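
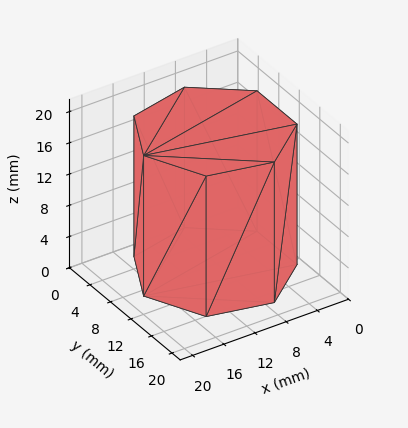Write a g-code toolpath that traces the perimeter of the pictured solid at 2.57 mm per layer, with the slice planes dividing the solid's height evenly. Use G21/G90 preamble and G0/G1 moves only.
Reading the render: the shape is a regular 7-sided prism (a cylinder approximated with 7 flat sides), circumscribed radius ≈ 9 mm, height ≈ 18 mm (dimensions read to the nearest mm from the axis ticks). For the g-code, the solid's height is divided into equal slices at the stated Δz and each level perimeter traced with G1 moves after a G0 lift.

; perimeter-only toolpath
G21 ; units = mm
G90 ; absolute positioning
G28 ; home
; layer 1
G0 Z2.57
G0 X18.00 Y9.00
G1 X14.61 Y16.04
G1 X7.00 Y17.77
G1 X0.89 Y12.90
G1 X0.89 Y5.10
G1 X7.00 Y0.23
G1 X14.61 Y1.96
G1 X18.00 Y9.00
; layer 2
G0 Z5.14
G0 X18.00 Y9.00
G1 X14.61 Y16.04
G1 X7.00 Y17.77
G1 X0.89 Y12.90
G1 X0.89 Y5.10
G1 X7.00 Y0.23
G1 X14.61 Y1.96
G1 X18.00 Y9.00
; layer 3
G0 Z7.71
G0 X18.00 Y9.00
G1 X14.61 Y16.04
G1 X7.00 Y17.77
G1 X0.89 Y12.90
G1 X0.89 Y5.10
G1 X7.00 Y0.23
G1 X14.61 Y1.96
G1 X18.00 Y9.00
; layer 4
G0 Z10.29
G0 X18.00 Y9.00
G1 X14.61 Y16.04
G1 X7.00 Y17.77
G1 X0.89 Y12.90
G1 X0.89 Y5.10
G1 X7.00 Y0.23
G1 X14.61 Y1.96
G1 X18.00 Y9.00
; layer 5
G0 Z12.86
G0 X18.00 Y9.00
G1 X14.61 Y16.04
G1 X7.00 Y17.77
G1 X0.89 Y12.90
G1 X0.89 Y5.10
G1 X7.00 Y0.23
G1 X14.61 Y1.96
G1 X18.00 Y9.00
; layer 6
G0 Z15.43
G0 X18.00 Y9.00
G1 X14.61 Y16.04
G1 X7.00 Y17.77
G1 X0.89 Y12.90
G1 X0.89 Y5.10
G1 X7.00 Y0.23
G1 X14.61 Y1.96
G1 X18.00 Y9.00
; layer 7
G0 Z18.00
G0 X18.00 Y9.00
G1 X14.61 Y16.04
G1 X7.00 Y17.77
G1 X0.89 Y12.90
G1 X0.89 Y5.10
G1 X7.00 Y0.23
G1 X14.61 Y1.96
G1 X18.00 Y9.00
M2 ; end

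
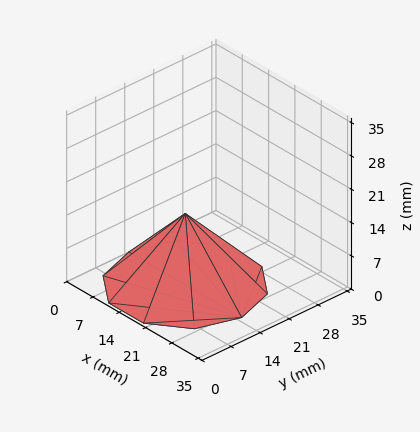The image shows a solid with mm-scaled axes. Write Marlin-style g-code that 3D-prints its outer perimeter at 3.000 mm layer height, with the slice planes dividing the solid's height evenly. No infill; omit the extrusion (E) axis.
Reading the render: the shape is a regular 10-sided pyramid, base circumscribed radius ≈ 15 mm, apex at z ≈ 15 mm (dimensions read to the nearest mm from the axis ticks). For the g-code, the solid's height is divided into equal slices at the stated Δz and each level perimeter traced with G1 moves after a G0 lift.

; perimeter-only toolpath
G21 ; units = mm
G90 ; absolute positioning
G28 ; home
; layer 1
G0 Z3.000
G0 X27.000 Y15.000
G1 X24.708 Y22.054
G1 X18.708 Y26.413
G1 X11.292 Y26.413
G1 X5.292 Y22.054
G1 X3.000 Y15.000
G1 X5.292 Y7.946
G1 X11.292 Y3.587
G1 X18.708 Y3.587
G1 X24.708 Y7.946
G1 X27.000 Y15.000
; layer 2
G0 Z6.000
G0 X24.000 Y15.000
G1 X22.281 Y20.290
G1 X17.781 Y23.560
G1 X12.219 Y23.560
G1 X7.719 Y20.290
G1 X6.000 Y15.000
G1 X7.719 Y9.710
G1 X12.219 Y6.440
G1 X17.781 Y6.440
G1 X22.281 Y9.710
G1 X24.000 Y15.000
; layer 3
G0 Z9.000
G0 X21.000 Y15.000
G1 X19.854 Y18.527
G1 X16.854 Y20.706
G1 X13.146 Y20.706
G1 X10.146 Y18.527
G1 X9.000 Y15.000
G1 X10.146 Y11.473
G1 X13.146 Y9.294
G1 X16.854 Y9.294
G1 X19.854 Y11.473
G1 X21.000 Y15.000
; layer 4
G0 Z12.000
G0 X18.000 Y15.000
G1 X17.427 Y16.763
G1 X15.927 Y17.853
G1 X14.073 Y17.853
G1 X12.573 Y16.763
G1 X12.000 Y15.000
G1 X12.573 Y13.237
G1 X14.073 Y12.147
G1 X15.927 Y12.147
G1 X17.427 Y13.237
G1 X18.000 Y15.000
M2 ; end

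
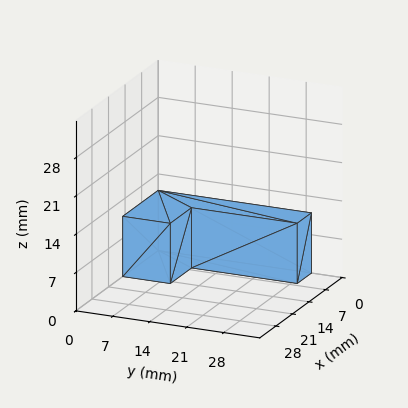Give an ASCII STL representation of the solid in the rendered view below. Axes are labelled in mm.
Reading the render: the shape is an L-shaped prism: outer 15 × 29 mm, arm thicknesses ≈ 9 mm (horizontal) and 6 mm (vertical), extruded 11 mm in z (dimensions read to the nearest mm from the axis ticks). For the STL, each face is triangulated and given an outward normal.

solid part
  facet normal 0.0000 0.0000 -1.0000
    outer loop
      vertex 15.00 9.00 0.00
      vertex 15.00 0.00 0.00
      vertex 0.00 0.00 0.00
    endloop
  endfacet
  facet normal 0.0000 0.0000 -1.0000
    outer loop
      vertex 6.00 9.00 0.00
      vertex 15.00 9.00 0.00
      vertex 0.00 0.00 0.00
    endloop
  endfacet
  facet normal 0.0000 0.0000 -1.0000
    outer loop
      vertex 6.00 29.00 0.00
      vertex 6.00 9.00 0.00
      vertex 0.00 0.00 0.00
    endloop
  endfacet
  facet normal 0.0000 0.0000 -1.0000
    outer loop
      vertex 0.00 29.00 0.00
      vertex 6.00 29.00 0.00
      vertex 0.00 0.00 0.00
    endloop
  endfacet
  facet normal 0.0000 0.0000 1.0000
    outer loop
      vertex 0.00 0.00 11.00
      vertex 15.00 0.00 11.00
      vertex 15.00 9.00 11.00
    endloop
  endfacet
  facet normal 0.0000 0.0000 1.0000
    outer loop
      vertex 0.00 0.00 11.00
      vertex 15.00 9.00 11.00
      vertex 6.00 9.00 11.00
    endloop
  endfacet
  facet normal 0.0000 0.0000 1.0000
    outer loop
      vertex 0.00 0.00 11.00
      vertex 6.00 9.00 11.00
      vertex 6.00 29.00 11.00
    endloop
  endfacet
  facet normal 0.0000 0.0000 1.0000
    outer loop
      vertex 0.00 0.00 11.00
      vertex 6.00 29.00 11.00
      vertex 0.00 29.00 11.00
    endloop
  endfacet
  facet normal 0.0000 -1.0000 0.0000
    outer loop
      vertex 0.00 0.00 0.00
      vertex 15.00 0.00 0.00
      vertex 15.00 0.00 11.00
    endloop
  endfacet
  facet normal 0.0000 -1.0000 0.0000
    outer loop
      vertex 0.00 0.00 0.00
      vertex 15.00 0.00 11.00
      vertex 0.00 0.00 11.00
    endloop
  endfacet
  facet normal 1.0000 0.0000 0.0000
    outer loop
      vertex 15.00 0.00 0.00
      vertex 15.00 9.00 0.00
      vertex 15.00 9.00 11.00
    endloop
  endfacet
  facet normal 1.0000 0.0000 0.0000
    outer loop
      vertex 15.00 0.00 0.00
      vertex 15.00 9.00 11.00
      vertex 15.00 0.00 11.00
    endloop
  endfacet
  facet normal 0.0000 1.0000 0.0000
    outer loop
      vertex 15.00 9.00 0.00
      vertex 6.00 9.00 0.00
      vertex 6.00 9.00 11.00
    endloop
  endfacet
  facet normal 0.0000 1.0000 0.0000
    outer loop
      vertex 15.00 9.00 0.00
      vertex 6.00 9.00 11.00
      vertex 15.00 9.00 11.00
    endloop
  endfacet
  facet normal 1.0000 0.0000 0.0000
    outer loop
      vertex 6.00 9.00 0.00
      vertex 6.00 29.00 0.00
      vertex 6.00 29.00 11.00
    endloop
  endfacet
  facet normal 1.0000 0.0000 0.0000
    outer loop
      vertex 6.00 9.00 0.00
      vertex 6.00 29.00 11.00
      vertex 6.00 9.00 11.00
    endloop
  endfacet
  facet normal 0.0000 1.0000 0.0000
    outer loop
      vertex 6.00 29.00 0.00
      vertex 0.00 29.00 0.00
      vertex 0.00 29.00 11.00
    endloop
  endfacet
  facet normal 0.0000 1.0000 0.0000
    outer loop
      vertex 6.00 29.00 0.00
      vertex 0.00 29.00 11.00
      vertex 6.00 29.00 11.00
    endloop
  endfacet
  facet normal -1.0000 0.0000 0.0000
    outer loop
      vertex 0.00 29.00 0.00
      vertex 0.00 0.00 0.00
      vertex 0.00 0.00 11.00
    endloop
  endfacet
  facet normal -1.0000 0.0000 0.0000
    outer loop
      vertex 0.00 29.00 0.00
      vertex 0.00 0.00 11.00
      vertex 0.00 29.00 11.00
    endloop
  endfacet
endsolid part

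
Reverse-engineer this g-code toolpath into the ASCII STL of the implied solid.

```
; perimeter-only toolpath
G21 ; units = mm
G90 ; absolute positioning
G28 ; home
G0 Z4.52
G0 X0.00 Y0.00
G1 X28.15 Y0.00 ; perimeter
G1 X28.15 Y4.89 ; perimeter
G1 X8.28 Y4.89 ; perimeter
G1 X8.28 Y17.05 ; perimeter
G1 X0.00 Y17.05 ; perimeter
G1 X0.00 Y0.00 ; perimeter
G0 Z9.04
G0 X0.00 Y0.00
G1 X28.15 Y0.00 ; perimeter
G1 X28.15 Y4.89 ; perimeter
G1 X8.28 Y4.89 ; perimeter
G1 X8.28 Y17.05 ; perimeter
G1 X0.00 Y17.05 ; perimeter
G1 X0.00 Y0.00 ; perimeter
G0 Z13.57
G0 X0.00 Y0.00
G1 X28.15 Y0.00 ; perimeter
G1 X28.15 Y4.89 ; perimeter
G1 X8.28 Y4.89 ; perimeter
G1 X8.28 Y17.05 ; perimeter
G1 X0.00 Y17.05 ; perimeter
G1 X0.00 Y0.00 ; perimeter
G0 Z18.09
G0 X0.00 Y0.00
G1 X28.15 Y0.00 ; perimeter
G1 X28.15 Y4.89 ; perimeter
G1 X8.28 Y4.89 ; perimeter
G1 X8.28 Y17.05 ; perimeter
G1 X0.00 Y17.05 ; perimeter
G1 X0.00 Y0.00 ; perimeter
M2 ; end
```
solid part
  facet normal 0.0000 0.0000 -1.0000
    outer loop
      vertex 28.15 4.89 0.00
      vertex 28.15 0.00 0.00
      vertex 0.00 0.00 0.00
    endloop
  endfacet
  facet normal 0.0000 0.0000 -1.0000
    outer loop
      vertex 8.28 4.89 0.00
      vertex 28.15 4.89 0.00
      vertex 0.00 0.00 0.00
    endloop
  endfacet
  facet normal 0.0000 0.0000 -1.0000
    outer loop
      vertex 8.28 17.05 0.00
      vertex 8.28 4.89 0.00
      vertex 0.00 0.00 0.00
    endloop
  endfacet
  facet normal 0.0000 0.0000 -1.0000
    outer loop
      vertex 0.00 17.05 0.00
      vertex 8.28 17.05 0.00
      vertex 0.00 0.00 0.00
    endloop
  endfacet
  facet normal 0.0000 0.0000 1.0000
    outer loop
      vertex 0.00 0.00 18.09
      vertex 28.15 0.00 18.09
      vertex 28.15 4.89 18.09
    endloop
  endfacet
  facet normal 0.0000 0.0000 1.0000
    outer loop
      vertex 0.00 0.00 18.09
      vertex 28.15 4.89 18.09
      vertex 8.28 4.89 18.09
    endloop
  endfacet
  facet normal 0.0000 0.0000 1.0000
    outer loop
      vertex 0.00 0.00 18.09
      vertex 8.28 4.89 18.09
      vertex 8.28 17.05 18.09
    endloop
  endfacet
  facet normal 0.0000 0.0000 1.0000
    outer loop
      vertex 0.00 0.00 18.09
      vertex 8.28 17.05 18.09
      vertex 0.00 17.05 18.09
    endloop
  endfacet
  facet normal 0.0000 -1.0000 0.0000
    outer loop
      vertex 0.00 0.00 0.00
      vertex 28.15 0.00 0.00
      vertex 28.15 0.00 18.09
    endloop
  endfacet
  facet normal 0.0000 -1.0000 0.0000
    outer loop
      vertex 0.00 0.00 0.00
      vertex 28.15 0.00 18.09
      vertex 0.00 0.00 18.09
    endloop
  endfacet
  facet normal 1.0000 0.0000 0.0000
    outer loop
      vertex 28.15 0.00 0.00
      vertex 28.15 4.89 0.00
      vertex 28.15 4.89 18.09
    endloop
  endfacet
  facet normal 1.0000 0.0000 0.0000
    outer loop
      vertex 28.15 0.00 0.00
      vertex 28.15 4.89 18.09
      vertex 28.15 0.00 18.09
    endloop
  endfacet
  facet normal 0.0000 1.0000 0.0000
    outer loop
      vertex 28.15 4.89 0.00
      vertex 8.28 4.89 0.00
      vertex 8.28 4.89 18.09
    endloop
  endfacet
  facet normal 0.0000 1.0000 0.0000
    outer loop
      vertex 28.15 4.89 0.00
      vertex 8.28 4.89 18.09
      vertex 28.15 4.89 18.09
    endloop
  endfacet
  facet normal 1.0000 0.0000 0.0000
    outer loop
      vertex 8.28 4.89 0.00
      vertex 8.28 17.05 0.00
      vertex 8.28 17.05 18.09
    endloop
  endfacet
  facet normal 1.0000 0.0000 0.0000
    outer loop
      vertex 8.28 4.89 0.00
      vertex 8.28 17.05 18.09
      vertex 8.28 4.89 18.09
    endloop
  endfacet
  facet normal 0.0000 1.0000 0.0000
    outer loop
      vertex 8.28 17.05 0.00
      vertex 0.00 17.05 0.00
      vertex 0.00 17.05 18.09
    endloop
  endfacet
  facet normal 0.0000 1.0000 0.0000
    outer loop
      vertex 8.28 17.05 0.00
      vertex 0.00 17.05 18.09
      vertex 8.28 17.05 18.09
    endloop
  endfacet
  facet normal -1.0000 0.0000 0.0000
    outer loop
      vertex 0.00 17.05 0.00
      vertex 0.00 0.00 0.00
      vertex 0.00 0.00 18.09
    endloop
  endfacet
  facet normal -1.0000 0.0000 0.0000
    outer loop
      vertex 0.00 17.05 0.00
      vertex 0.00 0.00 18.09
      vertex 0.00 17.05 18.09
    endloop
  endfacet
endsolid part

The G0 Z moves step by Δz≈4.52 mm. Every layer's G1 loop is the same polygon, so the solid is a straight extrusion of it from z=0 to z≈18.1. Closing with flat bottom and top caps and triangulating gives 20 facets — an L-shaped prism: outer 28.1 × 17.1 mm, arm thicknesses ≈ 4.89 mm (horizontal) and 8.28 mm (vertical), extruded 18.1 mm in z.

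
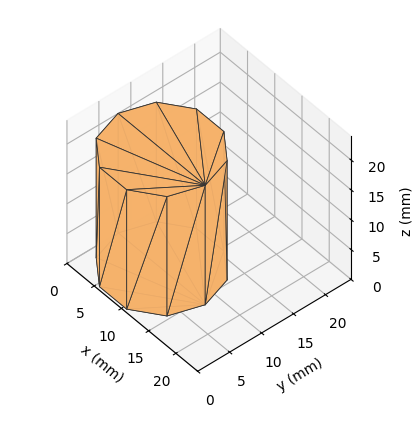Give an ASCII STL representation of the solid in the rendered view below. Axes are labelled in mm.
Reading the render: the shape is a regular 10-sided prism (a cylinder approximated with 10 flat sides), circumscribed radius ≈ 8 mm, height ≈ 20 mm (dimensions read to the nearest mm from the axis ticks). For the STL, each face is triangulated and given an outward normal.

solid part
  facet normal 0.0000 0.0000 -1.0000
    outer loop
      vertex 10.5 15.6 0.0
      vertex 14.5 12.7 0.0
      vertex 16.0 8.0 0.0
    endloop
  endfacet
  facet normal 0.0000 0.0000 -1.0000
    outer loop
      vertex 5.5 15.6 0.0
      vertex 10.5 15.6 0.0
      vertex 16.0 8.0 0.0
    endloop
  endfacet
  facet normal 0.0000 0.0000 -1.0000
    outer loop
      vertex 1.5 12.7 0.0
      vertex 5.5 15.6 0.0
      vertex 16.0 8.0 0.0
    endloop
  endfacet
  facet normal 0.0000 0.0000 -1.0000
    outer loop
      vertex 0.0 8.0 0.0
      vertex 1.5 12.7 0.0
      vertex 16.0 8.0 0.0
    endloop
  endfacet
  facet normal 0.0000 0.0000 -1.0000
    outer loop
      vertex 1.5 3.3 0.0
      vertex 0.0 8.0 0.0
      vertex 16.0 8.0 0.0
    endloop
  endfacet
  facet normal 0.0000 0.0000 -1.0000
    outer loop
      vertex 5.5 0.4 0.0
      vertex 1.5 3.3 0.0
      vertex 16.0 8.0 0.0
    endloop
  endfacet
  facet normal 0.0000 0.0000 -1.0000
    outer loop
      vertex 10.5 0.4 0.0
      vertex 5.5 0.4 0.0
      vertex 16.0 8.0 0.0
    endloop
  endfacet
  facet normal 0.0000 0.0000 -1.0000
    outer loop
      vertex 14.5 3.3 0.0
      vertex 10.5 0.4 0.0
      vertex 16.0 8.0 0.0
    endloop
  endfacet
  facet normal 0.0000 0.0000 1.0000
    outer loop
      vertex 16.0 8.0 20.0
      vertex 14.5 12.7 20.0
      vertex 10.5 15.6 20.0
    endloop
  endfacet
  facet normal 0.0000 0.0000 1.0000
    outer loop
      vertex 16.0 8.0 20.0
      vertex 10.5 15.6 20.0
      vertex 5.5 15.6 20.0
    endloop
  endfacet
  facet normal 0.0000 0.0000 1.0000
    outer loop
      vertex 16.0 8.0 20.0
      vertex 5.5 15.6 20.0
      vertex 1.5 12.7 20.0
    endloop
  endfacet
  facet normal 0.0000 0.0000 1.0000
    outer loop
      vertex 16.0 8.0 20.0
      vertex 1.5 12.7 20.0
      vertex 0.0 8.0 20.0
    endloop
  endfacet
  facet normal 0.0000 0.0000 1.0000
    outer loop
      vertex 16.0 8.0 20.0
      vertex 0.0 8.0 20.0
      vertex 1.5 3.3 20.0
    endloop
  endfacet
  facet normal 0.0000 0.0000 1.0000
    outer loop
      vertex 16.0 8.0 20.0
      vertex 1.5 3.3 20.0
      vertex 5.5 0.4 20.0
    endloop
  endfacet
  facet normal 0.0000 0.0000 1.0000
    outer loop
      vertex 16.0 8.0 20.0
      vertex 5.5 0.4 20.0
      vertex 10.5 0.4 20.0
    endloop
  endfacet
  facet normal 0.0000 0.0000 1.0000
    outer loop
      vertex 16.0 8.0 20.0
      vertex 10.5 0.4 20.0
      vertex 14.5 3.3 20.0
    endloop
  endfacet
  facet normal 0.9527 0.3040 0.0000
    outer loop
      vertex 16.0 8.0 0.0
      vertex 14.5 12.7 0.0
      vertex 14.5 12.7 20.0
    endloop
  endfacet
  facet normal 0.9527 0.3040 0.0000
    outer loop
      vertex 16.0 8.0 0.0
      vertex 14.5 12.7 20.0
      vertex 16.0 8.0 20.0
    endloop
  endfacet
  facet normal 0.5870 0.8096 0.0000
    outer loop
      vertex 14.5 12.7 0.0
      vertex 10.5 15.6 0.0
      vertex 10.5 15.6 20.0
    endloop
  endfacet
  facet normal 0.5870 0.8096 0.0000
    outer loop
      vertex 14.5 12.7 0.0
      vertex 10.5 15.6 20.0
      vertex 14.5 12.7 20.0
    endloop
  endfacet
  facet normal 0.0000 1.0000 0.0000
    outer loop
      vertex 10.5 15.6 0.0
      vertex 5.5 15.6 0.0
      vertex 5.5 15.6 20.0
    endloop
  endfacet
  facet normal 0.0000 1.0000 0.0000
    outer loop
      vertex 10.5 15.6 0.0
      vertex 5.5 15.6 20.0
      vertex 10.5 15.6 20.0
    endloop
  endfacet
  facet normal -0.5870 0.8096 0.0000
    outer loop
      vertex 5.5 15.6 0.0
      vertex 1.5 12.7 0.0
      vertex 1.5 12.7 20.0
    endloop
  endfacet
  facet normal -0.5870 0.8096 0.0000
    outer loop
      vertex 5.5 15.6 0.0
      vertex 1.5 12.7 20.0
      vertex 5.5 15.6 20.0
    endloop
  endfacet
  facet normal -0.9527 0.3040 0.0000
    outer loop
      vertex 1.5 12.7 0.0
      vertex 0.0 8.0 0.0
      vertex 0.0 8.0 20.0
    endloop
  endfacet
  facet normal -0.9527 0.3040 0.0000
    outer loop
      vertex 1.5 12.7 0.0
      vertex 0.0 8.0 20.0
      vertex 1.5 12.7 20.0
    endloop
  endfacet
  facet normal -0.9527 -0.3040 0.0000
    outer loop
      vertex 0.0 8.0 0.0
      vertex 1.5 3.3 0.0
      vertex 1.5 3.3 20.0
    endloop
  endfacet
  facet normal -0.9527 -0.3040 0.0000
    outer loop
      vertex 0.0 8.0 0.0
      vertex 1.5 3.3 20.0
      vertex 0.0 8.0 20.0
    endloop
  endfacet
  facet normal -0.5870 -0.8096 0.0000
    outer loop
      vertex 1.5 3.3 0.0
      vertex 5.5 0.4 0.0
      vertex 5.5 0.4 20.0
    endloop
  endfacet
  facet normal -0.5870 -0.8096 0.0000
    outer loop
      vertex 1.5 3.3 0.0
      vertex 5.5 0.4 20.0
      vertex 1.5 3.3 20.0
    endloop
  endfacet
  facet normal 0.0000 -1.0000 0.0000
    outer loop
      vertex 5.5 0.4 0.0
      vertex 10.5 0.4 0.0
      vertex 10.5 0.4 20.0
    endloop
  endfacet
  facet normal 0.0000 -1.0000 0.0000
    outer loop
      vertex 5.5 0.4 0.0
      vertex 10.5 0.4 20.0
      vertex 5.5 0.4 20.0
    endloop
  endfacet
  facet normal 0.5870 -0.8096 0.0000
    outer loop
      vertex 10.5 0.4 0.0
      vertex 14.5 3.3 0.0
      vertex 14.5 3.3 20.0
    endloop
  endfacet
  facet normal 0.5870 -0.8096 0.0000
    outer loop
      vertex 10.5 0.4 0.0
      vertex 14.5 3.3 20.0
      vertex 10.5 0.4 20.0
    endloop
  endfacet
  facet normal 0.9527 -0.3040 0.0000
    outer loop
      vertex 14.5 3.3 0.0
      vertex 16.0 8.0 0.0
      vertex 16.0 8.0 20.0
    endloop
  endfacet
  facet normal 0.9527 -0.3040 0.0000
    outer loop
      vertex 14.5 3.3 0.0
      vertex 16.0 8.0 20.0
      vertex 14.5 3.3 20.0
    endloop
  endfacet
endsolid part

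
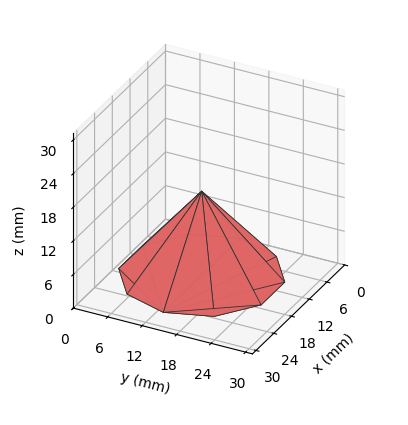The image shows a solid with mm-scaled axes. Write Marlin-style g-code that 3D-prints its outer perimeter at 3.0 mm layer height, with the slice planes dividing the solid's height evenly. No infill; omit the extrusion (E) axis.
Reading the render: the shape is a regular 10-sided pyramid, base circumscribed radius ≈ 13 mm, apex at z ≈ 15 mm (dimensions read to the nearest mm from the axis ticks). For the g-code, the solid's height is divided into equal slices at the stated Δz and each level perimeter traced with G1 moves after a G0 lift.

; perimeter-only toolpath
G21 ; units = mm
G90 ; absolute positioning
G28 ; home
; layer 1
G0 Z3.0
G0 X23.4 Y13.0
G1 X21.4 Y19.1
G1 X16.2 Y22.9
G1 X9.8 Y22.9
G1 X4.6 Y19.1
G1 X2.6 Y13.0
G1 X4.6 Y6.9
G1 X9.8 Y3.1
G1 X16.2 Y3.1
G1 X21.4 Y6.9
G1 X23.4 Y13.0
; layer 2
G0 Z6.0
G0 X20.8 Y13.0
G1 X19.3 Y17.6
G1 X15.4 Y20.4
G1 X10.6 Y20.4
G1 X6.7 Y17.6
G1 X5.2 Y13.0
G1 X6.7 Y8.4
G1 X10.6 Y5.6
G1 X15.4 Y5.6
G1 X19.3 Y8.4
G1 X20.8 Y13.0
; layer 3
G0 Z9.0
G0 X18.2 Y13.0
G1 X17.2 Y16.0
G1 X14.6 Y18.0
G1 X11.4 Y18.0
G1 X8.8 Y16.0
G1 X7.8 Y13.0
G1 X8.8 Y10.0
G1 X11.4 Y8.0
G1 X14.6 Y8.0
G1 X17.2 Y10.0
G1 X18.2 Y13.0
; layer 4
G0 Z12.0
G0 X15.6 Y13.0
G1 X15.1 Y14.5
G1 X13.8 Y15.5
G1 X12.2 Y15.5
G1 X10.9 Y14.5
G1 X10.4 Y13.0
G1 X10.9 Y11.5
G1 X12.2 Y10.5
G1 X13.8 Y10.5
G1 X15.1 Y11.5
G1 X15.6 Y13.0
M2 ; end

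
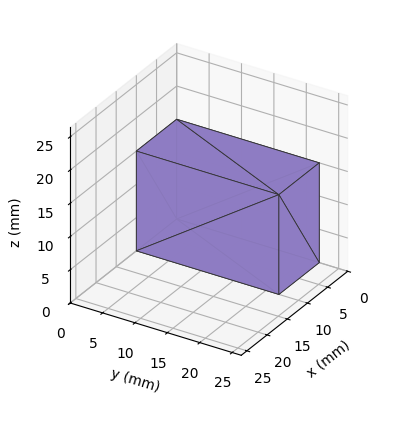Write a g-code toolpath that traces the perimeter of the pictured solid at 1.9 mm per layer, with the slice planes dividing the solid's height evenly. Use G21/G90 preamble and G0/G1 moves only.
Reading the render: the shape is a rectangular box, roughly 10 × 22 mm footprint and 15 mm tall (dimensions read to the nearest mm from the axis ticks). For the g-code, the solid's height is divided into equal slices at the stated Δz and each level perimeter traced with G1 moves after a G0 lift.

; perimeter-only toolpath
G21 ; units = mm
G90 ; absolute positioning
G28 ; home
; layer 1
G0 Z1.9
G0 X0.0 Y0.0
G1 X10.0 Y0.0
G1 X10.0 Y22.0
G1 X0.0 Y22.0
G1 X0.0 Y0.0
; layer 2
G0 Z3.8
G0 X0.0 Y0.0
G1 X10.0 Y0.0
G1 X10.0 Y22.0
G1 X0.0 Y22.0
G1 X0.0 Y0.0
; layer 3
G0 Z5.6
G0 X0.0 Y0.0
G1 X10.0 Y0.0
G1 X10.0 Y22.0
G1 X0.0 Y22.0
G1 X0.0 Y0.0
; layer 4
G0 Z7.5
G0 X0.0 Y0.0
G1 X10.0 Y0.0
G1 X10.0 Y22.0
G1 X0.0 Y22.0
G1 X0.0 Y0.0
; layer 5
G0 Z9.4
G0 X0.0 Y0.0
G1 X10.0 Y0.0
G1 X10.0 Y22.0
G1 X0.0 Y22.0
G1 X0.0 Y0.0
; layer 6
G0 Z11.2
G0 X0.0 Y0.0
G1 X10.0 Y0.0
G1 X10.0 Y22.0
G1 X0.0 Y22.0
G1 X0.0 Y0.0
; layer 7
G0 Z13.1
G0 X0.0 Y0.0
G1 X10.0 Y0.0
G1 X10.0 Y22.0
G1 X0.0 Y22.0
G1 X0.0 Y0.0
; layer 8
G0 Z15.0
G0 X0.0 Y0.0
G1 X10.0 Y0.0
G1 X10.0 Y22.0
G1 X0.0 Y22.0
G1 X0.0 Y0.0
M2 ; end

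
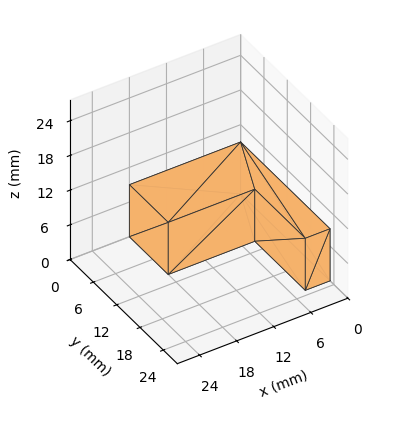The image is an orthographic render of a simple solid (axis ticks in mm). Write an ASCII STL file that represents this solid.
Reading the render: the shape is an L-shaped prism: outer 18 × 23 mm, arm thicknesses ≈ 10 mm (horizontal) and 4 mm (vertical), extruded 9 mm in z (dimensions read to the nearest mm from the axis ticks). For the STL, each face is triangulated and given an outward normal.

solid part
  facet normal 0.0000 0.0000 -1.0000
    outer loop
      vertex 18.0 10.0 0.0
      vertex 18.0 0.0 0.0
      vertex 0.0 0.0 0.0
    endloop
  endfacet
  facet normal 0.0000 0.0000 -1.0000
    outer loop
      vertex 4.0 10.0 0.0
      vertex 18.0 10.0 0.0
      vertex 0.0 0.0 0.0
    endloop
  endfacet
  facet normal 0.0000 0.0000 -1.0000
    outer loop
      vertex 4.0 23.0 0.0
      vertex 4.0 10.0 0.0
      vertex 0.0 0.0 0.0
    endloop
  endfacet
  facet normal 0.0000 0.0000 -1.0000
    outer loop
      vertex 0.0 23.0 0.0
      vertex 4.0 23.0 0.0
      vertex 0.0 0.0 0.0
    endloop
  endfacet
  facet normal 0.0000 0.0000 1.0000
    outer loop
      vertex 0.0 0.0 9.0
      vertex 18.0 0.0 9.0
      vertex 18.0 10.0 9.0
    endloop
  endfacet
  facet normal 0.0000 0.0000 1.0000
    outer loop
      vertex 0.0 0.0 9.0
      vertex 18.0 10.0 9.0
      vertex 4.0 10.0 9.0
    endloop
  endfacet
  facet normal 0.0000 0.0000 1.0000
    outer loop
      vertex 0.0 0.0 9.0
      vertex 4.0 10.0 9.0
      vertex 4.0 23.0 9.0
    endloop
  endfacet
  facet normal 0.0000 0.0000 1.0000
    outer loop
      vertex 0.0 0.0 9.0
      vertex 4.0 23.0 9.0
      vertex 0.0 23.0 9.0
    endloop
  endfacet
  facet normal 0.0000 -1.0000 0.0000
    outer loop
      vertex 0.0 0.0 0.0
      vertex 18.0 0.0 0.0
      vertex 18.0 0.0 9.0
    endloop
  endfacet
  facet normal 0.0000 -1.0000 0.0000
    outer loop
      vertex 0.0 0.0 0.0
      vertex 18.0 0.0 9.0
      vertex 0.0 0.0 9.0
    endloop
  endfacet
  facet normal 1.0000 0.0000 0.0000
    outer loop
      vertex 18.0 0.0 0.0
      vertex 18.0 10.0 0.0
      vertex 18.0 10.0 9.0
    endloop
  endfacet
  facet normal 1.0000 0.0000 0.0000
    outer loop
      vertex 18.0 0.0 0.0
      vertex 18.0 10.0 9.0
      vertex 18.0 0.0 9.0
    endloop
  endfacet
  facet normal 0.0000 1.0000 0.0000
    outer loop
      vertex 18.0 10.0 0.0
      vertex 4.0 10.0 0.0
      vertex 4.0 10.0 9.0
    endloop
  endfacet
  facet normal 0.0000 1.0000 0.0000
    outer loop
      vertex 18.0 10.0 0.0
      vertex 4.0 10.0 9.0
      vertex 18.0 10.0 9.0
    endloop
  endfacet
  facet normal 1.0000 0.0000 0.0000
    outer loop
      vertex 4.0 10.0 0.0
      vertex 4.0 23.0 0.0
      vertex 4.0 23.0 9.0
    endloop
  endfacet
  facet normal 1.0000 0.0000 0.0000
    outer loop
      vertex 4.0 10.0 0.0
      vertex 4.0 23.0 9.0
      vertex 4.0 10.0 9.0
    endloop
  endfacet
  facet normal 0.0000 1.0000 0.0000
    outer loop
      vertex 4.0 23.0 0.0
      vertex 0.0 23.0 0.0
      vertex 0.0 23.0 9.0
    endloop
  endfacet
  facet normal 0.0000 1.0000 0.0000
    outer loop
      vertex 4.0 23.0 0.0
      vertex 0.0 23.0 9.0
      vertex 4.0 23.0 9.0
    endloop
  endfacet
  facet normal -1.0000 0.0000 0.0000
    outer loop
      vertex 0.0 23.0 0.0
      vertex 0.0 0.0 0.0
      vertex 0.0 0.0 9.0
    endloop
  endfacet
  facet normal -1.0000 0.0000 0.0000
    outer loop
      vertex 0.0 23.0 0.0
      vertex 0.0 0.0 9.0
      vertex 0.0 23.0 9.0
    endloop
  endfacet
endsolid part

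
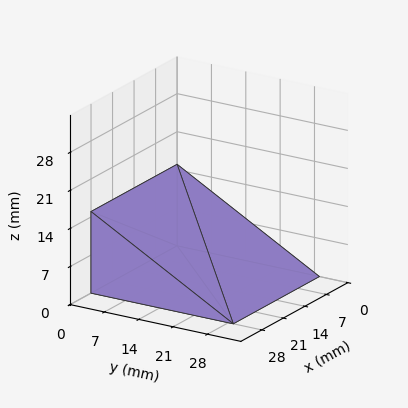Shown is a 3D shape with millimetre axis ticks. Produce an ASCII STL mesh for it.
Reading the render: the shape is a wedge (ramp): 28 × 29 mm base, rising to 15 mm along the y=0 edge and sloping linearly to z=0 at y=29 (dimensions read to the nearest mm from the axis ticks). For the STL, each face is triangulated and given an outward normal.

solid part
  facet normal 0.0000 0.0000 -1.0000
    outer loop
      vertex 28.00 29.00 0.00
      vertex 28.00 0.00 0.00
      vertex 0.00 0.00 0.00
    endloop
  endfacet
  facet normal 0.0000 0.0000 -1.0000
    outer loop
      vertex 0.00 29.00 0.00
      vertex 28.00 29.00 0.00
      vertex 0.00 0.00 0.00
    endloop
  endfacet
  facet normal 0.0000 -1.0000 0.0000
    outer loop
      vertex 0.00 0.00 0.00
      vertex 28.00 0.00 0.00
      vertex 28.00 0.00 15.00
    endloop
  endfacet
  facet normal 0.0000 -1.0000 0.0000
    outer loop
      vertex 0.00 0.00 0.00
      vertex 28.00 0.00 15.00
      vertex 0.00 0.00 15.00
    endloop
  endfacet
  facet normal 0.0000 0.4594 0.8882
    outer loop
      vertex 0.00 0.00 15.00
      vertex 28.00 0.00 15.00
      vertex 28.00 29.00 0.00
    endloop
  endfacet
  facet normal 0.0000 0.4594 0.8882
    outer loop
      vertex 0.00 0.00 15.00
      vertex 28.00 29.00 0.00
      vertex 0.00 29.00 0.00
    endloop
  endfacet
  facet normal -1.0000 0.0000 0.0000
    outer loop
      vertex 0.00 0.00 15.00
      vertex 0.00 29.00 0.00
      vertex 0.00 0.00 0.00
    endloop
  endfacet
  facet normal 1.0000 0.0000 0.0000
    outer loop
      vertex 28.00 0.00 0.00
      vertex 28.00 29.00 0.00
      vertex 28.00 0.00 15.00
    endloop
  endfacet
endsolid part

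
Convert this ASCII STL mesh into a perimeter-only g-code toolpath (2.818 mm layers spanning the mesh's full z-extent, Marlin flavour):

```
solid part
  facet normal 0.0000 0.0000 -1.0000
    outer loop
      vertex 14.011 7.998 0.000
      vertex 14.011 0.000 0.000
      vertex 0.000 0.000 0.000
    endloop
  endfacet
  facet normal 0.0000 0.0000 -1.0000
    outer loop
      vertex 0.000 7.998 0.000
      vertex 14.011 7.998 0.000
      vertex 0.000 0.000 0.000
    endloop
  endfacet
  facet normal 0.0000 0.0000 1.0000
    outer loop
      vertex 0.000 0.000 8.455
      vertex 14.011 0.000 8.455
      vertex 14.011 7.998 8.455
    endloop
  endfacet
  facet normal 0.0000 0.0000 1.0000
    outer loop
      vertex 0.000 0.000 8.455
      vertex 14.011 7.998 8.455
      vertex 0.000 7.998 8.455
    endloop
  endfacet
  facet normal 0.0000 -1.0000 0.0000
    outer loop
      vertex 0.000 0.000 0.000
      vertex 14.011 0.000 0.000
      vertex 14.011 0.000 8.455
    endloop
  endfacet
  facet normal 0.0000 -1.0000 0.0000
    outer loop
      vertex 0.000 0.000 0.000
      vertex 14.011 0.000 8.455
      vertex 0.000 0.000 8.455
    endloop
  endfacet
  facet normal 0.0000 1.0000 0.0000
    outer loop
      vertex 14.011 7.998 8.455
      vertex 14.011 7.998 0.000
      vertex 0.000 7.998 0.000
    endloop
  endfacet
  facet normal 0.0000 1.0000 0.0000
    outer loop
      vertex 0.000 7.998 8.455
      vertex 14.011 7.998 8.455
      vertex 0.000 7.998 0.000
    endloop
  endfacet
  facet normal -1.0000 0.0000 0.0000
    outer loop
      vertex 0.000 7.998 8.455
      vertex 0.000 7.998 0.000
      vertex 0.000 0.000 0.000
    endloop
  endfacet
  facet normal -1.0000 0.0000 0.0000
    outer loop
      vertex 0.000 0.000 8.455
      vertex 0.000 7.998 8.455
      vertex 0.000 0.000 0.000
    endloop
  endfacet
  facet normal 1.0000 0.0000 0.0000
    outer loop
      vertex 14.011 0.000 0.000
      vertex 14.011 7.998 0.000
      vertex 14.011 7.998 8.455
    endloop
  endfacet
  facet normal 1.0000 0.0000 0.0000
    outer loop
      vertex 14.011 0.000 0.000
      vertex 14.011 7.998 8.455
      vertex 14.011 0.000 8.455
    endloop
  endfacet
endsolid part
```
; perimeter-only toolpath
G21 ; units = mm
G90 ; absolute positioning
G28 ; home
; layer 1
G0 Z2.818
G0 X0.000 Y0.000
G1 X14.011 Y0.000
G1 X14.011 Y7.998
G1 X0.000 Y7.998
G1 X0.000 Y0.000
; layer 2
G0 Z5.637
G0 X0.000 Y0.000
G1 X14.011 Y0.000
G1 X14.011 Y7.998
G1 X0.000 Y7.998
G1 X0.000 Y0.000
; layer 3
G0 Z8.455
G0 X0.000 Y0.000
G1 X14.011 Y0.000
G1 X14.011 Y7.998
G1 X0.000 Y7.998
G1 X0.000 Y0.000
M2 ; end

The solid is a rectangular box, roughly 14 × 8 mm footprint and 8.46 mm tall. Slicing at Δz = 2.818 mm — 3 equal slices spanning the solid's height, so layer i sits at z = i·h/3 — gives 3 non-empty perimeters. Each is a 4-segment closed polygon; G0 lifts to the layer z and rapids to the start vertex, then G1 traces the edges.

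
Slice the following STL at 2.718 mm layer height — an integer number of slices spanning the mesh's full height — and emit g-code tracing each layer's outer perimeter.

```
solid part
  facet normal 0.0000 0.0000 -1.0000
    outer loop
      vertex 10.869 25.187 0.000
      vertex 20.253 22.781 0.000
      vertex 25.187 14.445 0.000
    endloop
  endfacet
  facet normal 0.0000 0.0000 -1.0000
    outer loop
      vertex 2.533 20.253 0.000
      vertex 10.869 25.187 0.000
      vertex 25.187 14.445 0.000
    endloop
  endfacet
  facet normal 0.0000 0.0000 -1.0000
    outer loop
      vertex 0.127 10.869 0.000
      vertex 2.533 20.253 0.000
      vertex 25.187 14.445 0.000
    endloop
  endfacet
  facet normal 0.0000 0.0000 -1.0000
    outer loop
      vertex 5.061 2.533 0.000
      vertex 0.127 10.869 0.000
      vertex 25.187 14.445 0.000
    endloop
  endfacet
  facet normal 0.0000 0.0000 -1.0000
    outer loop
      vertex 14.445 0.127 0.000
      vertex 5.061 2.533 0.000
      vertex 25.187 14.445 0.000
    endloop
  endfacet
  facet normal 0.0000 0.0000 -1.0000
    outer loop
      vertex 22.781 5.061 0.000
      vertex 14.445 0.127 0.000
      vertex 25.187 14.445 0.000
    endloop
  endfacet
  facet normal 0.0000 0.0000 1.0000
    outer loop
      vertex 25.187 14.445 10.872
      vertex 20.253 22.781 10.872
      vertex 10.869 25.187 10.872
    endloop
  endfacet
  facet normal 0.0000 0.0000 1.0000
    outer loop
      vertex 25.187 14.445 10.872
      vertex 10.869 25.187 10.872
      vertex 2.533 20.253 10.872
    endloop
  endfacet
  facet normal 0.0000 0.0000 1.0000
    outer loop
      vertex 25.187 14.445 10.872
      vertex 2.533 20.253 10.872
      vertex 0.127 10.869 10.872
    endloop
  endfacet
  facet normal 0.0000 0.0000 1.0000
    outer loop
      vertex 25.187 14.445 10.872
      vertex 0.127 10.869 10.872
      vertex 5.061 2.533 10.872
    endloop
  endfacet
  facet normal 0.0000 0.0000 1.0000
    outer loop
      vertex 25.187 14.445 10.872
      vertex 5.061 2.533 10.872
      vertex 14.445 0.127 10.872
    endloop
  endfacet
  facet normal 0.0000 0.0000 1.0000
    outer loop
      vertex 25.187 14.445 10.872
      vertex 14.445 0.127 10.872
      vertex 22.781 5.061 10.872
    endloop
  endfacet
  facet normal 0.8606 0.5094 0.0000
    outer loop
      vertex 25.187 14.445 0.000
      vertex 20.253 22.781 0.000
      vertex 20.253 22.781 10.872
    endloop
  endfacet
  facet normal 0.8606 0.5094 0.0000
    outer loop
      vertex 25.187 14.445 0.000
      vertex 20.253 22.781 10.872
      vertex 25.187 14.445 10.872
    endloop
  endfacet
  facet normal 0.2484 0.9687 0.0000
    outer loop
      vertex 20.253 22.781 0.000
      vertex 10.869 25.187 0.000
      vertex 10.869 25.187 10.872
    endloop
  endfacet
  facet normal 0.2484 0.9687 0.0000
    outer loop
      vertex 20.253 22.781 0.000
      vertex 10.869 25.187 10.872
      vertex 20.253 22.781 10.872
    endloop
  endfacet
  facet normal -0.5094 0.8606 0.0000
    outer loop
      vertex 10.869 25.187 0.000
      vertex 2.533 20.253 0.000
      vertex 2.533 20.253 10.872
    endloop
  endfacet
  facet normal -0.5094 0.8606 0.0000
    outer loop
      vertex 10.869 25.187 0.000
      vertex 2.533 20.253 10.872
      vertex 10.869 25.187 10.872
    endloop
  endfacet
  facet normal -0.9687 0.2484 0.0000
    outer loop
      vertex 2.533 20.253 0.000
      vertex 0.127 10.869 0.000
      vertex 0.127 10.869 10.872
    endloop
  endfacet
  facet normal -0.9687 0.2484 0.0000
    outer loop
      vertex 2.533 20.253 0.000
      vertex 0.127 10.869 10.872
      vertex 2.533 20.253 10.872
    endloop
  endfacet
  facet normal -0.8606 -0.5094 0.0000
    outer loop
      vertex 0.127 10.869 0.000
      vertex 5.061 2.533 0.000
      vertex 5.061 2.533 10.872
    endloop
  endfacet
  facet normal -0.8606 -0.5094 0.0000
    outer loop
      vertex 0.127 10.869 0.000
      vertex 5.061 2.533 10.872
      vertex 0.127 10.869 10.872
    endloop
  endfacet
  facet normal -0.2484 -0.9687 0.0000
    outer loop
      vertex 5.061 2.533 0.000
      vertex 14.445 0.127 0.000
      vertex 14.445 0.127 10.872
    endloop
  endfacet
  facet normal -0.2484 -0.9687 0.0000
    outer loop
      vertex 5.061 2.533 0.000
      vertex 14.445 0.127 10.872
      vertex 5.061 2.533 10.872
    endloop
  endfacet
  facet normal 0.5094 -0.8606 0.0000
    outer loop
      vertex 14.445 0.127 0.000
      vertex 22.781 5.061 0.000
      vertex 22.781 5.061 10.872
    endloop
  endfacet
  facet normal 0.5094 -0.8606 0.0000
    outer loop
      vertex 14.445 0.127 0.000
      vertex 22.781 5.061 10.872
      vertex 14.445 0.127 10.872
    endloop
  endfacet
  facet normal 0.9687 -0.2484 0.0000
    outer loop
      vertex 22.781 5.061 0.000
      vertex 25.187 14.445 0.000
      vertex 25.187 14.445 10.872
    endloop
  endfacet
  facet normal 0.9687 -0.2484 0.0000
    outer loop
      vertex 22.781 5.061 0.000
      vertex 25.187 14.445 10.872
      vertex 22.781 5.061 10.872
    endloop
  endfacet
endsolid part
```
; perimeter-only toolpath
G21 ; units = mm
G90 ; absolute positioning
G28 ; home
; layer 1
G0 Z2.718
G0 X25.187 Y14.445
G1 X20.253 Y22.781
G1 X10.869 Y25.187
G1 X2.533 Y20.253
G1 X0.127 Y10.869
G1 X5.061 Y2.533
G1 X14.445 Y0.127
G1 X22.781 Y5.061
G1 X25.187 Y14.445
; layer 2
G0 Z5.436
G0 X25.187 Y14.445
G1 X20.253 Y22.781
G1 X10.869 Y25.187
G1 X2.533 Y20.253
G1 X0.127 Y10.869
G1 X5.061 Y2.533
G1 X14.445 Y0.127
G1 X22.781 Y5.061
G1 X25.187 Y14.445
; layer 3
G0 Z8.154
G0 X25.187 Y14.445
G1 X20.253 Y22.781
G1 X10.869 Y25.187
G1 X2.533 Y20.253
G1 X0.127 Y10.869
G1 X5.061 Y2.533
G1 X14.445 Y0.127
G1 X22.781 Y5.061
G1 X25.187 Y14.445
; layer 4
G0 Z10.872
G0 X25.187 Y14.445
G1 X20.253 Y22.781
G1 X10.869 Y25.187
G1 X2.533 Y20.253
G1 X0.127 Y10.869
G1 X5.061 Y2.533
G1 X14.445 Y0.127
G1 X22.781 Y5.061
G1 X25.187 Y14.445
M2 ; end

The solid is a regular 8-sided prism (a cylinder approximated with 8 flat sides), circumscribed radius ≈ 12.7 mm, height ≈ 10.9 mm. Slicing at Δz = 2.718 mm — 4 equal slices spanning the solid's height, so layer i sits at z = i·h/4 — gives 4 non-empty perimeters. Each is a 8-segment closed polygon; G0 lifts to the layer z and rapids to the start vertex, then G1 traces the edges.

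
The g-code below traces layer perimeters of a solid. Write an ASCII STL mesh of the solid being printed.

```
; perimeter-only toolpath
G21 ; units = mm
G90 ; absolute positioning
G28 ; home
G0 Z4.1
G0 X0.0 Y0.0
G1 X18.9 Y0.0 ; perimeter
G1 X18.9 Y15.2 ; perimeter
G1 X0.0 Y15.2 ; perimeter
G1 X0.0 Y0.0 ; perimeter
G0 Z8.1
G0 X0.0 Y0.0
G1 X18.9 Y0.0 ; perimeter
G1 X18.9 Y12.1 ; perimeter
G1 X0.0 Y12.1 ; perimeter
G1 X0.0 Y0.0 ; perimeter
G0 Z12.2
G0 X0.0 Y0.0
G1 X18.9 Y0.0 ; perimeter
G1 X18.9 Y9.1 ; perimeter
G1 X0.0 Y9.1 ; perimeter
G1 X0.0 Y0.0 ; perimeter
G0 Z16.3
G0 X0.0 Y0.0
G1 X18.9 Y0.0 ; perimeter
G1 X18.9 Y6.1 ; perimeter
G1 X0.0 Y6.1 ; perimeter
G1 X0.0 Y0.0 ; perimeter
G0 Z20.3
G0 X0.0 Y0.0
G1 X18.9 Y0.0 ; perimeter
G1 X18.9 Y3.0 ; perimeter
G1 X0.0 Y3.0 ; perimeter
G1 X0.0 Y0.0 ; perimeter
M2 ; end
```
solid part
  facet normal 0.0000 0.0000 -1.0000
    outer loop
      vertex 18.9 18.2 0.0
      vertex 18.9 0.0 0.0
      vertex 0.0 0.0 0.0
    endloop
  endfacet
  facet normal 0.0000 0.0000 -1.0000
    outer loop
      vertex 0.0 18.2 0.0
      vertex 18.9 18.2 0.0
      vertex 0.0 0.0 0.0
    endloop
  endfacet
  facet normal 0.0000 -1.0000 0.0000
    outer loop
      vertex 0.0 0.0 0.0
      vertex 18.9 0.0 0.0
      vertex 18.9 0.0 24.4
    endloop
  endfacet
  facet normal 0.0000 -1.0000 0.0000
    outer loop
      vertex 0.0 0.0 0.0
      vertex 18.9 0.0 24.4
      vertex 0.0 0.0 24.4
    endloop
  endfacet
  facet normal 0.0000 0.8016 0.5979
    outer loop
      vertex 0.0 0.0 24.4
      vertex 18.9 0.0 24.4
      vertex 18.9 18.2 0.0
    endloop
  endfacet
  facet normal 0.0000 0.8016 0.5979
    outer loop
      vertex 0.0 0.0 24.4
      vertex 18.9 18.2 0.0
      vertex 0.0 18.2 0.0
    endloop
  endfacet
  facet normal -1.0000 0.0000 0.0000
    outer loop
      vertex 0.0 0.0 24.4
      vertex 0.0 18.2 0.0
      vertex 0.0 0.0 0.0
    endloop
  endfacet
  facet normal 1.0000 0.0000 0.0000
    outer loop
      vertex 18.9 0.0 0.0
      vertex 18.9 18.2 0.0
      vertex 18.9 0.0 24.4
    endloop
  endfacet
endsolid part

The G0 Z moves step by Δz≈4.1 mm. The G1 loops shrink linearly with z, so the solid tapers from its base footprint up to z≈24.4. Closing with a flat bottom cap and the tapered top and triangulating gives 8 facets — a wedge (ramp): 18.9 × 18.2 mm base, rising to 24.4 mm along the y=0 edge and sloping linearly to z=0 at y=18.2.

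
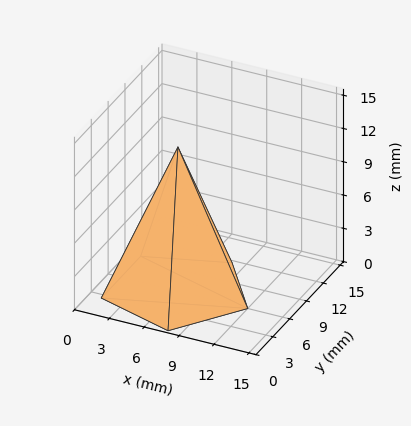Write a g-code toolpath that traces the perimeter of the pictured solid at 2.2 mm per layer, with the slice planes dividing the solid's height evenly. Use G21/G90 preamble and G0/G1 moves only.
Reading the render: the shape is a regular 5-sided pyramid, base circumscribed radius ≈ 6 mm, apex at z ≈ 13 mm (dimensions read to the nearest mm from the axis ticks). For the g-code, the solid's height is divided into equal slices at the stated Δz and each level perimeter traced with G1 moves after a G0 lift.

; perimeter-only toolpath
G21 ; units = mm
G90 ; absolute positioning
G28 ; home
; layer 1
G0 Z2.2
G0 X11.0 Y6.0
G1 X7.6 Y10.8
G1 X1.9 Y8.9
G1 X1.9 Y3.1
G1 X7.6 Y1.2
G1 X11.0 Y6.0
; layer 2
G0 Z4.3
G0 X10.0 Y6.0
G1 X7.3 Y9.8
G1 X2.7 Y8.3
G1 X2.7 Y3.7
G1 X7.3 Y2.2
G1 X10.0 Y6.0
; layer 3
G0 Z6.5
G0 X9.0 Y6.0
G1 X7.0 Y8.8
G1 X3.5 Y7.8
G1 X3.5 Y4.2
G1 X7.0 Y3.1
G1 X9.0 Y6.0
; layer 4
G0 Z8.7
G0 X8.0 Y6.0
G1 X6.6 Y7.9
G1 X4.4 Y7.2
G1 X4.4 Y4.8
G1 X6.6 Y4.1
G1 X8.0 Y6.0
; layer 5
G0 Z10.8
G0 X7.0 Y6.0
G1 X6.3 Y7.0
G1 X5.2 Y6.6
G1 X5.2 Y5.4
G1 X6.3 Y5.0
G1 X7.0 Y6.0
M2 ; end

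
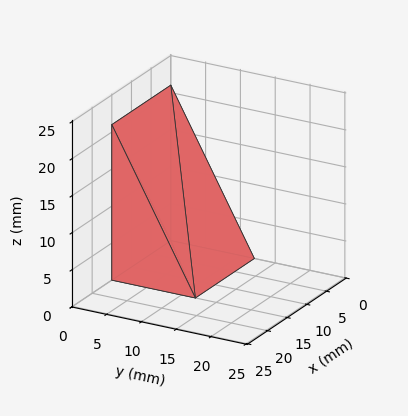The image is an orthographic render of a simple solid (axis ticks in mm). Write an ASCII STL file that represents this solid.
Reading the render: the shape is a wedge (ramp): 15 × 12 mm base, rising to 21 mm along the y=0 edge and sloping linearly to z=0 at y=12 (dimensions read to the nearest mm from the axis ticks). For the STL, each face is triangulated and given an outward normal.

solid part
  facet normal 0.0000 0.0000 -1.0000
    outer loop
      vertex 15.0 12.0 0.0
      vertex 15.0 0.0 0.0
      vertex 0.0 0.0 0.0
    endloop
  endfacet
  facet normal 0.0000 0.0000 -1.0000
    outer loop
      vertex 0.0 12.0 0.0
      vertex 15.0 12.0 0.0
      vertex 0.0 0.0 0.0
    endloop
  endfacet
  facet normal 0.0000 -1.0000 0.0000
    outer loop
      vertex 0.0 0.0 0.0
      vertex 15.0 0.0 0.0
      vertex 15.0 0.0 21.0
    endloop
  endfacet
  facet normal 0.0000 -1.0000 0.0000
    outer loop
      vertex 0.0 0.0 0.0
      vertex 15.0 0.0 21.0
      vertex 0.0 0.0 21.0
    endloop
  endfacet
  facet normal 0.0000 0.8682 0.4961
    outer loop
      vertex 0.0 0.0 21.0
      vertex 15.0 0.0 21.0
      vertex 15.0 12.0 0.0
    endloop
  endfacet
  facet normal 0.0000 0.8682 0.4961
    outer loop
      vertex 0.0 0.0 21.0
      vertex 15.0 12.0 0.0
      vertex 0.0 12.0 0.0
    endloop
  endfacet
  facet normal -1.0000 0.0000 0.0000
    outer loop
      vertex 0.0 0.0 21.0
      vertex 0.0 12.0 0.0
      vertex 0.0 0.0 0.0
    endloop
  endfacet
  facet normal 1.0000 0.0000 0.0000
    outer loop
      vertex 15.0 0.0 0.0
      vertex 15.0 12.0 0.0
      vertex 15.0 0.0 21.0
    endloop
  endfacet
endsolid part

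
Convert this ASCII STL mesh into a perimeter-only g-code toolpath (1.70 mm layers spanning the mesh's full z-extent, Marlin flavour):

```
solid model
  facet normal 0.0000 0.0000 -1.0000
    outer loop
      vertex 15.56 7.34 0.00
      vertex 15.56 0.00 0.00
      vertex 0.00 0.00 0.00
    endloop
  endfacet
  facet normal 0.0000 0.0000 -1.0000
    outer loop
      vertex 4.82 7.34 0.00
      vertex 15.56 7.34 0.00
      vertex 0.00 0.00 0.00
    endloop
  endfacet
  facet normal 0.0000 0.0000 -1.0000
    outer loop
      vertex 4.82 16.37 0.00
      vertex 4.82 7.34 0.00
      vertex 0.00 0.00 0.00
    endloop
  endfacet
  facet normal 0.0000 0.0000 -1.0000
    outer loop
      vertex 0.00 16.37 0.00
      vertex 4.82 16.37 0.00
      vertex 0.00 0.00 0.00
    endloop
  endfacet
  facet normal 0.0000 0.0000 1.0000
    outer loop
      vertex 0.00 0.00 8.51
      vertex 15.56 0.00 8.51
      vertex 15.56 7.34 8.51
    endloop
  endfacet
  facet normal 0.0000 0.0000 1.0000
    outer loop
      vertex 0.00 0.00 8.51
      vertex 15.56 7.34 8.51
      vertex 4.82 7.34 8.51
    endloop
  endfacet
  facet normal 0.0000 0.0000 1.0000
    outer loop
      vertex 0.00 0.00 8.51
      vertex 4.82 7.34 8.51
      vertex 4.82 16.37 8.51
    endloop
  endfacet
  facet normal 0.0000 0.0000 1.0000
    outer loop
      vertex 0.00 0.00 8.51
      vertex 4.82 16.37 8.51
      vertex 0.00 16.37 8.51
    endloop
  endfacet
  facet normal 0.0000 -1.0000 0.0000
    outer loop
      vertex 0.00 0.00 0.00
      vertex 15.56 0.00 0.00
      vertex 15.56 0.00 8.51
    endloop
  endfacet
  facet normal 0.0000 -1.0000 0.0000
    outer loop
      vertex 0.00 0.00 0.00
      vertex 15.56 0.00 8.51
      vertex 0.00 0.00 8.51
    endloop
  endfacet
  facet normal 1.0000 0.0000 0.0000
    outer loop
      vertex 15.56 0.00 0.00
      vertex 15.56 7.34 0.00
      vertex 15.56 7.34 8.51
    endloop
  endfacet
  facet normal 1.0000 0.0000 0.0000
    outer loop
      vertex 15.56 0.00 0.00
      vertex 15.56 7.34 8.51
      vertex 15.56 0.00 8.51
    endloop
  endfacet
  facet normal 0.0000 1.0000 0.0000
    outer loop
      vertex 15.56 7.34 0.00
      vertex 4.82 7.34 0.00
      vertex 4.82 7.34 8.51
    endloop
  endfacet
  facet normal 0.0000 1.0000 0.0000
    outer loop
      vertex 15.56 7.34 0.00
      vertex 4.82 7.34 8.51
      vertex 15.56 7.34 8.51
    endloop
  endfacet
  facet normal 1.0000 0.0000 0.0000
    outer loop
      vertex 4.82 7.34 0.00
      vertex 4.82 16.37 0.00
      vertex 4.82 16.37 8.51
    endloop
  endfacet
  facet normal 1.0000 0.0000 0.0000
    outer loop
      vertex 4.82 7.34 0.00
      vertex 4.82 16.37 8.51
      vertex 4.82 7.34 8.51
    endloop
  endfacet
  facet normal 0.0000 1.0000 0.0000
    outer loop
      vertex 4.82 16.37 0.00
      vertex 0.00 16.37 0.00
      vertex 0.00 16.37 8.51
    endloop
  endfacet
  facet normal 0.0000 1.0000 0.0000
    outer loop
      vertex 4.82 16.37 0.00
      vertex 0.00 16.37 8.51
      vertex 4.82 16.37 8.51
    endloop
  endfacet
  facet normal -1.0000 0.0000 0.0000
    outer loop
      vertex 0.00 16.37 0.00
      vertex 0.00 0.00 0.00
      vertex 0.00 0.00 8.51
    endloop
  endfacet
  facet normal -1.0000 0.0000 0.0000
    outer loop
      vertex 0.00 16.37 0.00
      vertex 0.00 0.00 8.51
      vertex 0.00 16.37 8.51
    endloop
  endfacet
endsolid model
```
; perimeter-only toolpath
G21 ; units = mm
G90 ; absolute positioning
G28 ; home
; layer 1
G0 Z1.70
G0 X0.00 Y0.00
G1 X15.56 Y0.00
G1 X15.56 Y7.34
G1 X4.82 Y7.34
G1 X4.82 Y16.37
G1 X0.00 Y16.37
G1 X0.00 Y0.00
; layer 2
G0 Z3.40
G0 X0.00 Y0.00
G1 X15.56 Y0.00
G1 X15.56 Y7.34
G1 X4.82 Y7.34
G1 X4.82 Y16.37
G1 X0.00 Y16.37
G1 X0.00 Y0.00
; layer 3
G0 Z5.11
G0 X0.00 Y0.00
G1 X15.56 Y0.00
G1 X15.56 Y7.34
G1 X4.82 Y7.34
G1 X4.82 Y16.37
G1 X0.00 Y16.37
G1 X0.00 Y0.00
; layer 4
G0 Z6.81
G0 X0.00 Y0.00
G1 X15.56 Y0.00
G1 X15.56 Y7.34
G1 X4.82 Y7.34
G1 X4.82 Y16.37
G1 X0.00 Y16.37
G1 X0.00 Y0.00
; layer 5
G0 Z8.51
G0 X0.00 Y0.00
G1 X15.56 Y0.00
G1 X15.56 Y7.34
G1 X4.82 Y7.34
G1 X4.82 Y16.37
G1 X0.00 Y16.37
G1 X0.00 Y0.00
M2 ; end

The solid is an L-shaped prism: outer 15.6 × 16.4 mm, arm thicknesses ≈ 7.34 mm (horizontal) and 4.82 mm (vertical), extruded 8.51 mm in z. Slicing at Δz = 1.70 mm — 5 equal slices spanning the solid's height, so layer i sits at z = i·h/5 — gives 5 non-empty perimeters. Each is a 6-segment closed polygon; G0 lifts to the layer z and rapids to the start vertex, then G1 traces the edges.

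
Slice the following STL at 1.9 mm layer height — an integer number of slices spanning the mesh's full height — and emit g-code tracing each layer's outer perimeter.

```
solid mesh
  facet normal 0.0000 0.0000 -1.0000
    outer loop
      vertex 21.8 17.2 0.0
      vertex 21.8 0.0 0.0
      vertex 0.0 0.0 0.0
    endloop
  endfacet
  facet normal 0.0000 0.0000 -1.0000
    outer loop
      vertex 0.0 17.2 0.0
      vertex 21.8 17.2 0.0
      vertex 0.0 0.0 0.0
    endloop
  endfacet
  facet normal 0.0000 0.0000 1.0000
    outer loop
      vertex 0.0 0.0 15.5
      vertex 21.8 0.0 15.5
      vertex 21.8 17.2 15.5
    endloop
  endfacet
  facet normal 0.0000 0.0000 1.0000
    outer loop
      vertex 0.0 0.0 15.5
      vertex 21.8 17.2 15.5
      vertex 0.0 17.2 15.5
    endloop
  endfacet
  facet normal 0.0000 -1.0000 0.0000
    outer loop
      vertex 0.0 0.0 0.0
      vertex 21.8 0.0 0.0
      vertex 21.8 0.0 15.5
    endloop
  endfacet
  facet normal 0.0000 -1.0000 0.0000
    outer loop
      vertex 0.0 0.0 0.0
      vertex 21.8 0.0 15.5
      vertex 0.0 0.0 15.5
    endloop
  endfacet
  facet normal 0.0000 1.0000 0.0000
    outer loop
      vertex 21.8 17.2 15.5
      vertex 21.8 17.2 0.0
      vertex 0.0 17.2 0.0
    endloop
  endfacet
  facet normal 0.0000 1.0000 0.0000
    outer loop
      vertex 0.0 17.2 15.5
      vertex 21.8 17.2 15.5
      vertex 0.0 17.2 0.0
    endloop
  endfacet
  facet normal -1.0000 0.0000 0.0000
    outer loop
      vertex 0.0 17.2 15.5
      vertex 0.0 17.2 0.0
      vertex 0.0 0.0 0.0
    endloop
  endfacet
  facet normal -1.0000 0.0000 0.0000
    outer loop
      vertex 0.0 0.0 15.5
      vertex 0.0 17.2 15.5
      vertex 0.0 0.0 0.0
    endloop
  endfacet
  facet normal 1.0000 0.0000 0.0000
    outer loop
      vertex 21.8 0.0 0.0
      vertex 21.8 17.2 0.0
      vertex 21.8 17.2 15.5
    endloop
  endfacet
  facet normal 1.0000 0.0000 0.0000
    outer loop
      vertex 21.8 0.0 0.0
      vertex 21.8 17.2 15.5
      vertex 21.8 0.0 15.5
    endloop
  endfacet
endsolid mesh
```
; perimeter-only toolpath
G21 ; units = mm
G90 ; absolute positioning
G28 ; home
; layer 1
G0 Z1.9
G0 X0.0 Y0.0
G1 X21.8 Y0.0
G1 X21.8 Y17.2
G1 X0.0 Y17.2
G1 X0.0 Y0.0
; layer 2
G0 Z3.9
G0 X0.0 Y0.0
G1 X21.8 Y0.0
G1 X21.8 Y17.2
G1 X0.0 Y17.2
G1 X0.0 Y0.0
; layer 3
G0 Z5.8
G0 X0.0 Y0.0
G1 X21.8 Y0.0
G1 X21.8 Y17.2
G1 X0.0 Y17.2
G1 X0.0 Y0.0
; layer 4
G0 Z7.8
G0 X0.0 Y0.0
G1 X21.8 Y0.0
G1 X21.8 Y17.2
G1 X0.0 Y17.2
G1 X0.0 Y0.0
; layer 5
G0 Z9.7
G0 X0.0 Y0.0
G1 X21.8 Y0.0
G1 X21.8 Y17.2
G1 X0.0 Y17.2
G1 X0.0 Y0.0
; layer 6
G0 Z11.6
G0 X0.0 Y0.0
G1 X21.8 Y0.0
G1 X21.8 Y17.2
G1 X0.0 Y17.2
G1 X0.0 Y0.0
; layer 7
G0 Z13.6
G0 X0.0 Y0.0
G1 X21.8 Y0.0
G1 X21.8 Y17.2
G1 X0.0 Y17.2
G1 X0.0 Y0.0
; layer 8
G0 Z15.5
G0 X0.0 Y0.0
G1 X21.8 Y0.0
G1 X21.8 Y17.2
G1 X0.0 Y17.2
G1 X0.0 Y0.0
M2 ; end

The solid is a rectangular box, roughly 21.8 × 17.2 mm footprint and 15.5 mm tall. Slicing at Δz = 1.9 mm — 8 equal slices spanning the solid's height, so layer i sits at z = i·h/8 — gives 8 non-empty perimeters. Each is a 4-segment closed polygon; G0 lifts to the layer z and rapids to the start vertex, then G1 traces the edges.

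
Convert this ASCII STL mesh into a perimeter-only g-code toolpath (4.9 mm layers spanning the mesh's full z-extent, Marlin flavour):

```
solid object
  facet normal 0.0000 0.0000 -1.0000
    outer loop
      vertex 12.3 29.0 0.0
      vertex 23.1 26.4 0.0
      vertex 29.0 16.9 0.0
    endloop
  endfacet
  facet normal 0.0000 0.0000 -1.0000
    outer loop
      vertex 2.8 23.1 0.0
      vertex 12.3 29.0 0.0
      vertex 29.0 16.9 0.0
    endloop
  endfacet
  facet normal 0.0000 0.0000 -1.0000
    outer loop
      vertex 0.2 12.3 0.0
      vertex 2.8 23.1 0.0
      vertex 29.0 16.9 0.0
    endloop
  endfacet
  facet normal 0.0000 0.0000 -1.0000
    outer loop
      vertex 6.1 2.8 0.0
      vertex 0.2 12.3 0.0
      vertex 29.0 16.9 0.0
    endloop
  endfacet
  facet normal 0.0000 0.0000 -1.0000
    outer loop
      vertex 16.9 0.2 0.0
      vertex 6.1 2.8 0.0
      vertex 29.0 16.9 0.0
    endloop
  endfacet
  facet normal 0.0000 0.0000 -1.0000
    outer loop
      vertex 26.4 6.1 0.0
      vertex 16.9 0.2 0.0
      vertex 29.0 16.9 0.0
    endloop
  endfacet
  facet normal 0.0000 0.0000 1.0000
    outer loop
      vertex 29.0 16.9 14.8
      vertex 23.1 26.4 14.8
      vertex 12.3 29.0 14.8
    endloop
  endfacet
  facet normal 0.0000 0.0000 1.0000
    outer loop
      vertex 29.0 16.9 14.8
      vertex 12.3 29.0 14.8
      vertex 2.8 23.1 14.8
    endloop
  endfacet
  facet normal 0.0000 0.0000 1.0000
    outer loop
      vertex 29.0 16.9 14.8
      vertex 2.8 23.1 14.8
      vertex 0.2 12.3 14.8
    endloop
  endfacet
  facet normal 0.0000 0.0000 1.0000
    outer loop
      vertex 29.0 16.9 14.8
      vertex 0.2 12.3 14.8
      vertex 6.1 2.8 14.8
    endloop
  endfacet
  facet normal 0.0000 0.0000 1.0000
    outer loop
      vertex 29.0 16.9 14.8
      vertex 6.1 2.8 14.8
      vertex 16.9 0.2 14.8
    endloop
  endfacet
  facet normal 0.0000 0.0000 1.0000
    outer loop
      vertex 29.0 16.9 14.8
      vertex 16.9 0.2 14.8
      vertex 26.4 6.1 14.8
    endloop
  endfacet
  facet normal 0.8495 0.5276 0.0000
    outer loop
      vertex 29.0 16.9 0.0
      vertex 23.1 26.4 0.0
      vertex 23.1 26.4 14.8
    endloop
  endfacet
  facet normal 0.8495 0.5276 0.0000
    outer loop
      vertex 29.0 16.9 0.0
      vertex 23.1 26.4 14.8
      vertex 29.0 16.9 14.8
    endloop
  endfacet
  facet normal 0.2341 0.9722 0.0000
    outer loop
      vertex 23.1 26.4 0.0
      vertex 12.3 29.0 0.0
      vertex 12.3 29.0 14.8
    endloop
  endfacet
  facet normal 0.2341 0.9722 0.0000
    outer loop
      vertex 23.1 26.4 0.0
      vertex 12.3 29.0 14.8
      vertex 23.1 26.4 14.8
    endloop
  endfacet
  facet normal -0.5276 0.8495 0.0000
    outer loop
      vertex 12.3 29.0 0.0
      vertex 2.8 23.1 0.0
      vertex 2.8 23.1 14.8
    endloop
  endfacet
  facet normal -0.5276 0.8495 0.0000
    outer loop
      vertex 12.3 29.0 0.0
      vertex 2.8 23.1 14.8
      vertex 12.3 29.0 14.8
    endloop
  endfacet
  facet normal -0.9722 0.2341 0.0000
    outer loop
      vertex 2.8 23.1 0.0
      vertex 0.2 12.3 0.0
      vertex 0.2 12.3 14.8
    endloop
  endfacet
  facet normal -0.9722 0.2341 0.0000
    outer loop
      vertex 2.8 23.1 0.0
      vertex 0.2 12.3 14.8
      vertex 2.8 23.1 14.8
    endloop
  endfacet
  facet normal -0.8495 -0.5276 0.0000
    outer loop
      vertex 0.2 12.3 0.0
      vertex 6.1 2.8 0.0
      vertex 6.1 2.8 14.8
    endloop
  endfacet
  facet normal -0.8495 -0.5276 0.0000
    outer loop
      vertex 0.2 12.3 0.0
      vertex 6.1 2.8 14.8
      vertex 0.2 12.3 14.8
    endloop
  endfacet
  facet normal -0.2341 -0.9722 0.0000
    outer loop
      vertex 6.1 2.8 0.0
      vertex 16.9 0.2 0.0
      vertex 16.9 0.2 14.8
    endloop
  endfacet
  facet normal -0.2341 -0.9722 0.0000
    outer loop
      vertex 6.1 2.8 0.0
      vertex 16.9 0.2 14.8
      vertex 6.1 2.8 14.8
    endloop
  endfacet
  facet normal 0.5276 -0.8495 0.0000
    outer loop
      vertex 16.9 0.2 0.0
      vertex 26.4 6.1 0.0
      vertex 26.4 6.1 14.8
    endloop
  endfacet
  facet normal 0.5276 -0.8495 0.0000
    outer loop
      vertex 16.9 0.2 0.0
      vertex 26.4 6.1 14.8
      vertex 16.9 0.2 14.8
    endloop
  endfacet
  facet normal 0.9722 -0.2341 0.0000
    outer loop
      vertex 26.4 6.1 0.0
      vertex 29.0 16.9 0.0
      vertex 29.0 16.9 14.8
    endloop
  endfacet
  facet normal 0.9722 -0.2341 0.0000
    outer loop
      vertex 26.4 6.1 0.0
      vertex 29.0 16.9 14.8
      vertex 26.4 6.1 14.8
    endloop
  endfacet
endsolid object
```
; perimeter-only toolpath
G21 ; units = mm
G90 ; absolute positioning
G28 ; home
; layer 1
G0 Z4.9
G0 X29.0 Y16.9
G1 X23.1 Y26.4
G1 X12.3 Y29.0
G1 X2.8 Y23.1
G1 X0.2 Y12.3
G1 X6.1 Y2.8
G1 X16.9 Y0.2
G1 X26.4 Y6.1
G1 X29.0 Y16.9
; layer 2
G0 Z9.9
G0 X29.0 Y16.9
G1 X23.1 Y26.4
G1 X12.3 Y29.0
G1 X2.8 Y23.1
G1 X0.2 Y12.3
G1 X6.1 Y2.8
G1 X16.9 Y0.2
G1 X26.4 Y6.1
G1 X29.0 Y16.9
; layer 3
G0 Z14.8
G0 X29.0 Y16.9
G1 X23.1 Y26.4
G1 X12.3 Y29.0
G1 X2.8 Y23.1
G1 X0.2 Y12.3
G1 X6.1 Y2.8
G1 X16.9 Y0.2
G1 X26.4 Y6.1
G1 X29.0 Y16.9
M2 ; end

The solid is a regular 8-sided prism (a cylinder approximated with 8 flat sides), circumscribed radius ≈ 14.6 mm, height ≈ 14.8 mm. Slicing at Δz = 4.9 mm — 3 equal slices spanning the solid's height, so layer i sits at z = i·h/3 — gives 3 non-empty perimeters. Each is a 8-segment closed polygon; G0 lifts to the layer z and rapids to the start vertex, then G1 traces the edges.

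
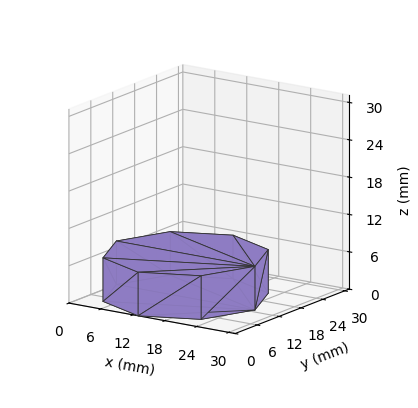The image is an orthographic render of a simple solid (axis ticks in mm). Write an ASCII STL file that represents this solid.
Reading the render: the shape is a regular 8-sided prism (a cylinder approximated with 8 flat sides), circumscribed radius ≈ 13 mm, height ≈ 7 mm (dimensions read to the nearest mm from the axis ticks). For the STL, each face is triangulated and given an outward normal.

solid part
  facet normal 0.0000 0.0000 -1.0000
    outer loop
      vertex 13.0 26.0 0.0
      vertex 22.2 22.2 0.0
      vertex 26.0 13.0 0.0
    endloop
  endfacet
  facet normal 0.0000 0.0000 -1.0000
    outer loop
      vertex 3.8 22.2 0.0
      vertex 13.0 26.0 0.0
      vertex 26.0 13.0 0.0
    endloop
  endfacet
  facet normal 0.0000 0.0000 -1.0000
    outer loop
      vertex 0.0 13.0 0.0
      vertex 3.8 22.2 0.0
      vertex 26.0 13.0 0.0
    endloop
  endfacet
  facet normal 0.0000 0.0000 -1.0000
    outer loop
      vertex 3.8 3.8 0.0
      vertex 0.0 13.0 0.0
      vertex 26.0 13.0 0.0
    endloop
  endfacet
  facet normal 0.0000 0.0000 -1.0000
    outer loop
      vertex 13.0 0.0 0.0
      vertex 3.8 3.8 0.0
      vertex 26.0 13.0 0.0
    endloop
  endfacet
  facet normal 0.0000 0.0000 -1.0000
    outer loop
      vertex 22.2 3.8 0.0
      vertex 13.0 0.0 0.0
      vertex 26.0 13.0 0.0
    endloop
  endfacet
  facet normal 0.0000 0.0000 1.0000
    outer loop
      vertex 26.0 13.0 7.0
      vertex 22.2 22.2 7.0
      vertex 13.0 26.0 7.0
    endloop
  endfacet
  facet normal 0.0000 0.0000 1.0000
    outer loop
      vertex 26.0 13.0 7.0
      vertex 13.0 26.0 7.0
      vertex 3.8 22.2 7.0
    endloop
  endfacet
  facet normal 0.0000 0.0000 1.0000
    outer loop
      vertex 26.0 13.0 7.0
      vertex 3.8 22.2 7.0
      vertex 0.0 13.0 7.0
    endloop
  endfacet
  facet normal 0.0000 0.0000 1.0000
    outer loop
      vertex 26.0 13.0 7.0
      vertex 0.0 13.0 7.0
      vertex 3.8 3.8 7.0
    endloop
  endfacet
  facet normal 0.0000 0.0000 1.0000
    outer loop
      vertex 26.0 13.0 7.0
      vertex 3.8 3.8 7.0
      vertex 13.0 0.0 7.0
    endloop
  endfacet
  facet normal 0.0000 0.0000 1.0000
    outer loop
      vertex 26.0 13.0 7.0
      vertex 13.0 0.0 7.0
      vertex 22.2 3.8 7.0
    endloop
  endfacet
  facet normal 0.9243 0.3818 0.0000
    outer loop
      vertex 26.0 13.0 0.0
      vertex 22.2 22.2 0.0
      vertex 22.2 22.2 7.0
    endloop
  endfacet
  facet normal 0.9243 0.3818 0.0000
    outer loop
      vertex 26.0 13.0 0.0
      vertex 22.2 22.2 7.0
      vertex 26.0 13.0 7.0
    endloop
  endfacet
  facet normal 0.3818 0.9243 0.0000
    outer loop
      vertex 22.2 22.2 0.0
      vertex 13.0 26.0 0.0
      vertex 13.0 26.0 7.0
    endloop
  endfacet
  facet normal 0.3818 0.9243 0.0000
    outer loop
      vertex 22.2 22.2 0.0
      vertex 13.0 26.0 7.0
      vertex 22.2 22.2 7.0
    endloop
  endfacet
  facet normal -0.3818 0.9243 0.0000
    outer loop
      vertex 13.0 26.0 0.0
      vertex 3.8 22.2 0.0
      vertex 3.8 22.2 7.0
    endloop
  endfacet
  facet normal -0.3818 0.9243 0.0000
    outer loop
      vertex 13.0 26.0 0.0
      vertex 3.8 22.2 7.0
      vertex 13.0 26.0 7.0
    endloop
  endfacet
  facet normal -0.9243 0.3818 0.0000
    outer loop
      vertex 3.8 22.2 0.0
      vertex 0.0 13.0 0.0
      vertex 0.0 13.0 7.0
    endloop
  endfacet
  facet normal -0.9243 0.3818 0.0000
    outer loop
      vertex 3.8 22.2 0.0
      vertex 0.0 13.0 7.0
      vertex 3.8 22.2 7.0
    endloop
  endfacet
  facet normal -0.9243 -0.3818 0.0000
    outer loop
      vertex 0.0 13.0 0.0
      vertex 3.8 3.8 0.0
      vertex 3.8 3.8 7.0
    endloop
  endfacet
  facet normal -0.9243 -0.3818 0.0000
    outer loop
      vertex 0.0 13.0 0.0
      vertex 3.8 3.8 7.0
      vertex 0.0 13.0 7.0
    endloop
  endfacet
  facet normal -0.3818 -0.9243 0.0000
    outer loop
      vertex 3.8 3.8 0.0
      vertex 13.0 0.0 0.0
      vertex 13.0 0.0 7.0
    endloop
  endfacet
  facet normal -0.3818 -0.9243 0.0000
    outer loop
      vertex 3.8 3.8 0.0
      vertex 13.0 0.0 7.0
      vertex 3.8 3.8 7.0
    endloop
  endfacet
  facet normal 0.3818 -0.9243 0.0000
    outer loop
      vertex 13.0 0.0 0.0
      vertex 22.2 3.8 0.0
      vertex 22.2 3.8 7.0
    endloop
  endfacet
  facet normal 0.3818 -0.9243 0.0000
    outer loop
      vertex 13.0 0.0 0.0
      vertex 22.2 3.8 7.0
      vertex 13.0 0.0 7.0
    endloop
  endfacet
  facet normal 0.9243 -0.3818 0.0000
    outer loop
      vertex 22.2 3.8 0.0
      vertex 26.0 13.0 0.0
      vertex 26.0 13.0 7.0
    endloop
  endfacet
  facet normal 0.9243 -0.3818 0.0000
    outer loop
      vertex 22.2 3.8 0.0
      vertex 26.0 13.0 7.0
      vertex 22.2 3.8 7.0
    endloop
  endfacet
endsolid part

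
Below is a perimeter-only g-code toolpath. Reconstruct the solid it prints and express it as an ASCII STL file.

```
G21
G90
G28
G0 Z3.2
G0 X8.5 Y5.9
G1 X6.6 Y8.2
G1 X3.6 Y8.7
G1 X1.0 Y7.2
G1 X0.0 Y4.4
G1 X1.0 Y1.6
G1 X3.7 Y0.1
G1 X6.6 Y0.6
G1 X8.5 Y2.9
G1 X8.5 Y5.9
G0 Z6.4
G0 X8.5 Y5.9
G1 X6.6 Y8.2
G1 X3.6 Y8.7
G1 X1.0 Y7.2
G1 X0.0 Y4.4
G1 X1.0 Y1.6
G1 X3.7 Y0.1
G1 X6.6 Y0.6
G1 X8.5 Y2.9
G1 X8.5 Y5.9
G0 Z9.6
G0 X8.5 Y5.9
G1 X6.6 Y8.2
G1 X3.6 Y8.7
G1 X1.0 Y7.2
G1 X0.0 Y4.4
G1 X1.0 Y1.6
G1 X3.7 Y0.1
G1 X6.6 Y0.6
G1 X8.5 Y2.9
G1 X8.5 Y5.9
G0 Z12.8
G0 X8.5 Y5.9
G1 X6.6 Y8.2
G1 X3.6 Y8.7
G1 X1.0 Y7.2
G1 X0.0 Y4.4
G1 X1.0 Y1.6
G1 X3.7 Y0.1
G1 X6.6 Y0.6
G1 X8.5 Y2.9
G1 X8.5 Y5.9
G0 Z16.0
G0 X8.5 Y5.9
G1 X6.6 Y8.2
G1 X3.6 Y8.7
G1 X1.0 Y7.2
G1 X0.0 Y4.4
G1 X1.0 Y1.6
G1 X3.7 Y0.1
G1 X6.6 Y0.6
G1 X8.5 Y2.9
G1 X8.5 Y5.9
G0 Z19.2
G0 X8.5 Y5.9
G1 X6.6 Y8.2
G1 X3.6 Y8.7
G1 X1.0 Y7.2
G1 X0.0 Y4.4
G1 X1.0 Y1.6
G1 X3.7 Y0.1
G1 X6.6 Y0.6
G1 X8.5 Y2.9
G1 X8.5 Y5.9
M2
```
solid part
  facet normal 0.0000 0.0000 -1.0000
    outer loop
      vertex 3.6 8.7 0.0
      vertex 6.6 8.2 0.0
      vertex 8.5 5.9 0.0
    endloop
  endfacet
  facet normal 0.0000 0.0000 -1.0000
    outer loop
      vertex 1.0 7.2 0.0
      vertex 3.6 8.7 0.0
      vertex 8.5 5.9 0.0
    endloop
  endfacet
  facet normal 0.0000 0.0000 -1.0000
    outer loop
      vertex 0.0 4.4 0.0
      vertex 1.0 7.2 0.0
      vertex 8.5 5.9 0.0
    endloop
  endfacet
  facet normal 0.0000 0.0000 -1.0000
    outer loop
      vertex 1.0 1.6 0.0
      vertex 0.0 4.4 0.0
      vertex 8.5 5.9 0.0
    endloop
  endfacet
  facet normal 0.0000 0.0000 -1.0000
    outer loop
      vertex 3.7 0.1 0.0
      vertex 1.0 1.6 0.0
      vertex 8.5 5.9 0.0
    endloop
  endfacet
  facet normal 0.0000 0.0000 -1.0000
    outer loop
      vertex 6.6 0.6 0.0
      vertex 3.7 0.1 0.0
      vertex 8.5 5.9 0.0
    endloop
  endfacet
  facet normal 0.0000 0.0000 -1.0000
    outer loop
      vertex 8.5 2.9 0.0
      vertex 6.6 0.6 0.0
      vertex 8.5 5.9 0.0
    endloop
  endfacet
  facet normal 0.0000 0.0000 1.0000
    outer loop
      vertex 8.5 5.9 19.2
      vertex 6.6 8.2 19.2
      vertex 3.6 8.7 19.2
    endloop
  endfacet
  facet normal 0.0000 0.0000 1.0000
    outer loop
      vertex 8.5 5.9 19.2
      vertex 3.6 8.7 19.2
      vertex 1.0 7.2 19.2
    endloop
  endfacet
  facet normal 0.0000 0.0000 1.0000
    outer loop
      vertex 8.5 5.9 19.2
      vertex 1.0 7.2 19.2
      vertex 0.0 4.4 19.2
    endloop
  endfacet
  facet normal 0.0000 0.0000 1.0000
    outer loop
      vertex 8.5 5.9 19.2
      vertex 0.0 4.4 19.2
      vertex 1.0 1.6 19.2
    endloop
  endfacet
  facet normal 0.0000 0.0000 1.0000
    outer loop
      vertex 8.5 5.9 19.2
      vertex 1.0 1.6 19.2
      vertex 3.7 0.1 19.2
    endloop
  endfacet
  facet normal 0.0000 0.0000 1.0000
    outer loop
      vertex 8.5 5.9 19.2
      vertex 3.7 0.1 19.2
      vertex 6.6 0.6 19.2
    endloop
  endfacet
  facet normal 0.0000 0.0000 1.0000
    outer loop
      vertex 8.5 5.9 19.2
      vertex 6.6 0.6 19.2
      vertex 8.5 2.9 19.2
    endloop
  endfacet
  facet normal 0.7710 0.6369 0.0000
    outer loop
      vertex 8.5 5.9 0.0
      vertex 6.6 8.2 0.0
      vertex 6.6 8.2 19.2
    endloop
  endfacet
  facet normal 0.7710 0.6369 0.0000
    outer loop
      vertex 8.5 5.9 0.0
      vertex 6.6 8.2 19.2
      vertex 8.5 5.9 19.2
    endloop
  endfacet
  facet normal 0.1644 0.9864 0.0000
    outer loop
      vertex 6.6 8.2 0.0
      vertex 3.6 8.7 0.0
      vertex 3.6 8.7 19.2
    endloop
  endfacet
  facet normal 0.1644 0.9864 0.0000
    outer loop
      vertex 6.6 8.2 0.0
      vertex 3.6 8.7 19.2
      vertex 6.6 8.2 19.2
    endloop
  endfacet
  facet normal -0.4997 0.8662 0.0000
    outer loop
      vertex 3.6 8.7 0.0
      vertex 1.0 7.2 0.0
      vertex 1.0 7.2 19.2
    endloop
  endfacet
  facet normal -0.4997 0.8662 0.0000
    outer loop
      vertex 3.6 8.7 0.0
      vertex 1.0 7.2 19.2
      vertex 3.6 8.7 19.2
    endloop
  endfacet
  facet normal -0.9417 0.3363 0.0000
    outer loop
      vertex 1.0 7.2 0.0
      vertex 0.0 4.4 0.0
      vertex 0.0 4.4 19.2
    endloop
  endfacet
  facet normal -0.9417 0.3363 0.0000
    outer loop
      vertex 1.0 7.2 0.0
      vertex 0.0 4.4 19.2
      vertex 1.0 7.2 19.2
    endloop
  endfacet
  facet normal -0.9417 -0.3363 0.0000
    outer loop
      vertex 0.0 4.4 0.0
      vertex 1.0 1.6 0.0
      vertex 1.0 1.6 19.2
    endloop
  endfacet
  facet normal -0.9417 -0.3363 0.0000
    outer loop
      vertex 0.0 4.4 0.0
      vertex 1.0 1.6 19.2
      vertex 0.0 4.4 19.2
    endloop
  endfacet
  facet normal -0.4856 -0.8742 0.0000
    outer loop
      vertex 1.0 1.6 0.0
      vertex 3.7 0.1 0.0
      vertex 3.7 0.1 19.2
    endloop
  endfacet
  facet normal -0.4856 -0.8742 0.0000
    outer loop
      vertex 1.0 1.6 0.0
      vertex 3.7 0.1 19.2
      vertex 1.0 1.6 19.2
    endloop
  endfacet
  facet normal 0.1699 -0.9855 0.0000
    outer loop
      vertex 3.7 0.1 0.0
      vertex 6.6 0.6 0.0
      vertex 6.6 0.6 19.2
    endloop
  endfacet
  facet normal 0.1699 -0.9855 0.0000
    outer loop
      vertex 3.7 0.1 0.0
      vertex 6.6 0.6 19.2
      vertex 3.7 0.1 19.2
    endloop
  endfacet
  facet normal 0.7710 -0.6369 0.0000
    outer loop
      vertex 6.6 0.6 0.0
      vertex 8.5 2.9 0.0
      vertex 8.5 2.9 19.2
    endloop
  endfacet
  facet normal 0.7710 -0.6369 0.0000
    outer loop
      vertex 6.6 0.6 0.0
      vertex 8.5 2.9 19.2
      vertex 6.6 0.6 19.2
    endloop
  endfacet
  facet normal 1.0000 0.0000 0.0000
    outer loop
      vertex 8.5 2.9 0.0
      vertex 8.5 5.9 0.0
      vertex 8.5 5.9 19.2
    endloop
  endfacet
  facet normal 1.0000 0.0000 0.0000
    outer loop
      vertex 8.5 2.9 0.0
      vertex 8.5 5.9 19.2
      vertex 8.5 2.9 19.2
    endloop
  endfacet
endsolid part

The G0 Z moves step by Δz≈3.2 mm. Every layer's G1 loop is the same polygon, so the solid is a straight extrusion of it from z=0 to z≈19.2. Closing with flat bottom and top caps and triangulating gives 32 facets — a regular 9-sided prism (a cylinder approximated with 9 flat sides), circumscribed radius ≈ 4.4 mm, height ≈ 19.2 mm.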